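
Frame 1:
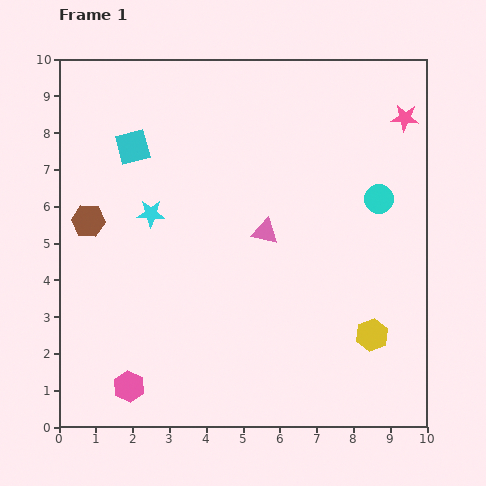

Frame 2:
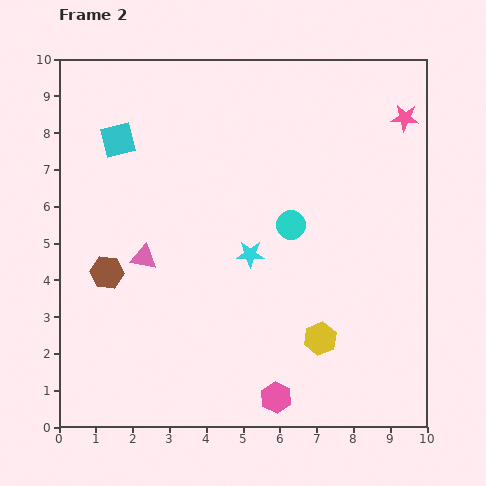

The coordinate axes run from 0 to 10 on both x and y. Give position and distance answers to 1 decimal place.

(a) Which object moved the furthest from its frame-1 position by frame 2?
the pink hexagon

(moved 4.0; next 3.4)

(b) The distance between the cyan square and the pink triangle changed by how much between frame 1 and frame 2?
-1.0

Distance in frame 1: 4.3. Distance in frame 2: 3.3.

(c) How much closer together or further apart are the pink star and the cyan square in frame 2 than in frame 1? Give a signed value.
+0.4

Distance in frame 1: 7.4. Distance in frame 2: 7.8.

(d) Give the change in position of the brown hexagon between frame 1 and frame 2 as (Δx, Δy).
(0.5, -1.4)

The brown hexagon was at (0.8, 5.6) in frame 1 and (1.3, 4.2) in frame 2.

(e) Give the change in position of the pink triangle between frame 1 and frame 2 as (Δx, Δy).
(-3.3, -0.7)

The pink triangle was at (5.6, 5.3) in frame 1 and (2.3, 4.6) in frame 2.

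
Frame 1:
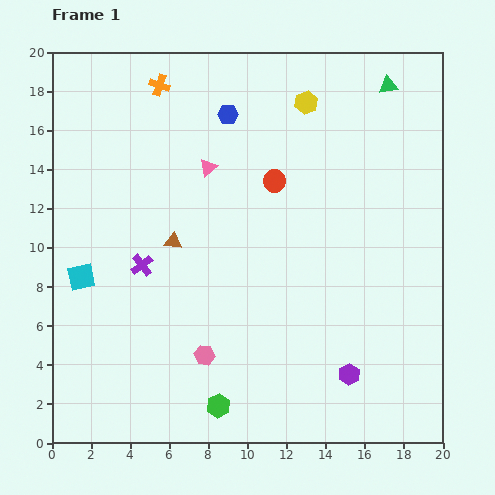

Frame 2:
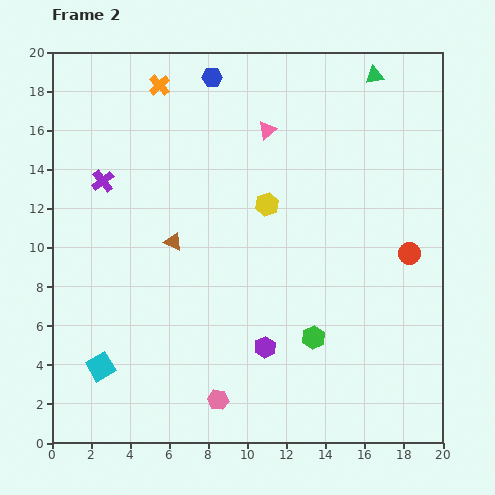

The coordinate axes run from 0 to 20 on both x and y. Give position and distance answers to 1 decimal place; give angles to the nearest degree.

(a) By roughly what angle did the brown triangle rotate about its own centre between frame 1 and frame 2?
17° clockwise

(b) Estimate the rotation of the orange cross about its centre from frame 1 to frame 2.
29° clockwise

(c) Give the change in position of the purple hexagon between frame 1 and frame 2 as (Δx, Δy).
(-4.3, 1.4)

The purple hexagon was at (15.2, 3.5) in frame 1 and (10.9, 4.9) in frame 2.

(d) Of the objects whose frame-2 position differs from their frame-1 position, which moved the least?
the green triangle

(moved 0.9)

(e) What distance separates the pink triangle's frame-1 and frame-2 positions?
3.6

The pink triangle moved from (8.0, 14.1) to (11.0, 16.0), a distance of √(3.0² + 1.9²) ≈ 3.6.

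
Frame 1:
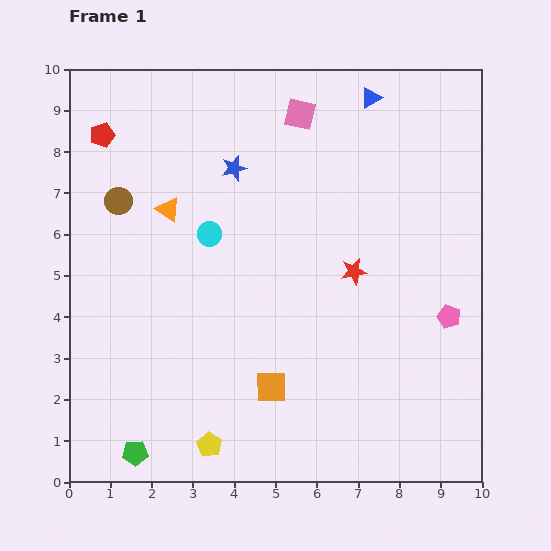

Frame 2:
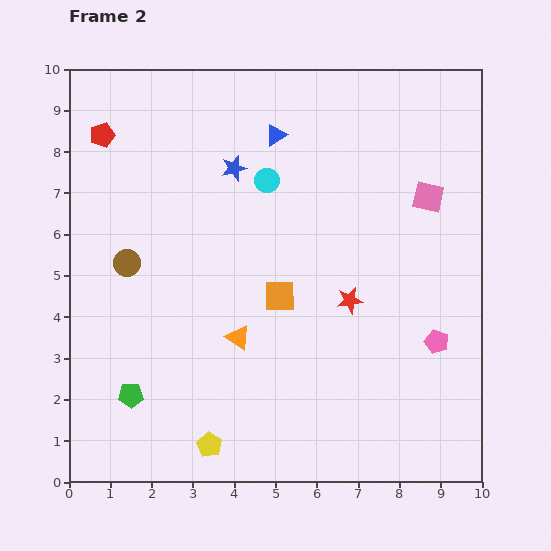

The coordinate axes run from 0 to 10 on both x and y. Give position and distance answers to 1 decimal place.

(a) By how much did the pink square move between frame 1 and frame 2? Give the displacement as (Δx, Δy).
(3.1, -2.0)

The pink square was at (5.6, 8.9) in frame 1 and (8.7, 6.9) in frame 2.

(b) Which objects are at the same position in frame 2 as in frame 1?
the red pentagon, the yellow pentagon, the blue star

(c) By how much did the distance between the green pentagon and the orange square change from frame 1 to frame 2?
+0.6

Distance in frame 1: 3.7. Distance in frame 2: 4.3.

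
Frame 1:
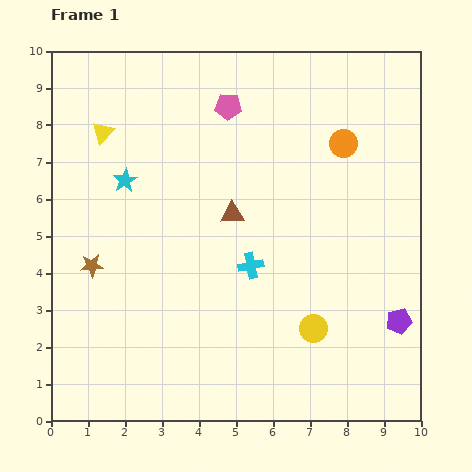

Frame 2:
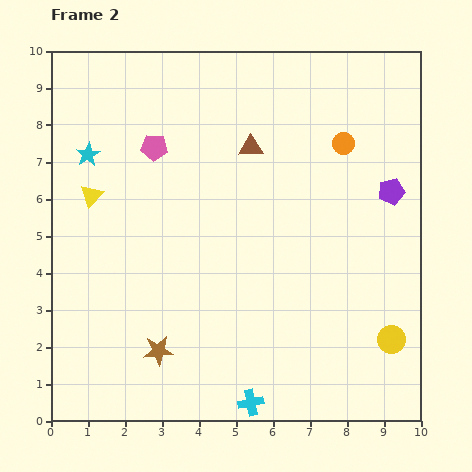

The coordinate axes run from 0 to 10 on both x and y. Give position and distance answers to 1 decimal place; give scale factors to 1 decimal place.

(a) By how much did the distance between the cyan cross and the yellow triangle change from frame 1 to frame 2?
+1.7

Distance in frame 1: 5.4. Distance in frame 2: 7.1.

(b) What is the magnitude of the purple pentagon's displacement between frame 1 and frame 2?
3.5

The purple pentagon moved from (9.4, 2.7) to (9.2, 6.2), a distance of √(0.2² + 3.5²) ≈ 3.5.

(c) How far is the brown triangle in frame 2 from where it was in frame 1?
1.9

The brown triangle moved from (4.9, 5.6) to (5.4, 7.4), a distance of √(0.5² + 1.8²) ≈ 1.9.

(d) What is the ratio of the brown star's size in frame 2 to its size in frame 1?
1.3×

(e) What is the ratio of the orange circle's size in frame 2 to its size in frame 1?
0.8×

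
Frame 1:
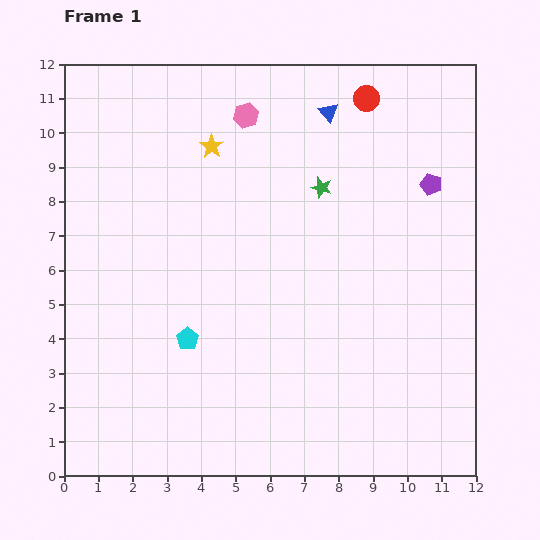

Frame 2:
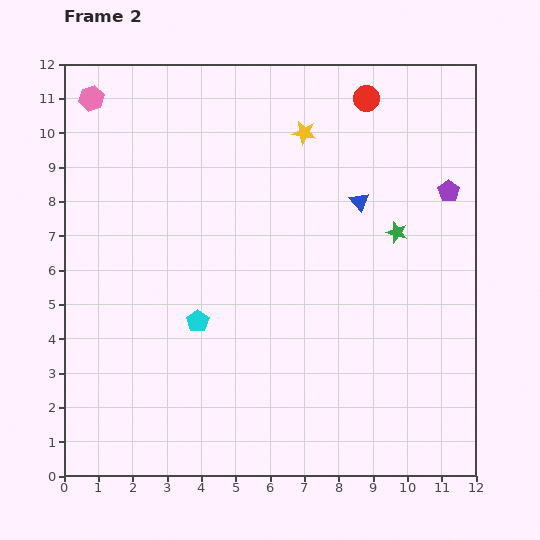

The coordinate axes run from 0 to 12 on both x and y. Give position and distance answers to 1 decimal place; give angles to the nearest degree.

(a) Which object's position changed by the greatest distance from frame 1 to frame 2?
the pink hexagon

(moved 4.5; next 2.8)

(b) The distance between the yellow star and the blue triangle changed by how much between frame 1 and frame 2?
-0.9

Distance in frame 1: 3.5. Distance in frame 2: 2.6.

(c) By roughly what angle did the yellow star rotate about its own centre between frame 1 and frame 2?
24° counter-clockwise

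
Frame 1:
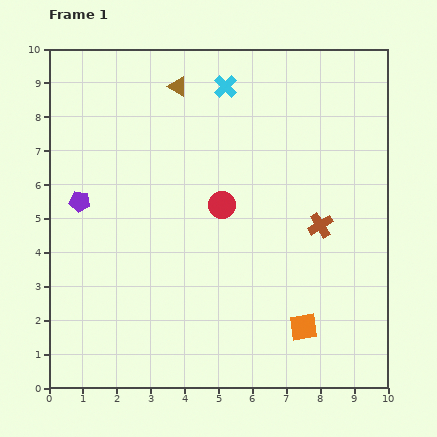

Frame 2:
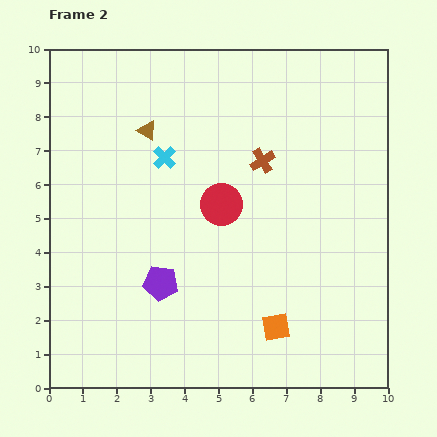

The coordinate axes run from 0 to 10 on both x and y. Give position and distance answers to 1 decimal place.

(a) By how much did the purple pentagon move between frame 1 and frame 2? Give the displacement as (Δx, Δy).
(2.4, -2.4)

The purple pentagon was at (0.9, 5.5) in frame 1 and (3.3, 3.1) in frame 2.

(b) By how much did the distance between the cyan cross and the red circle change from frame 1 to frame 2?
-1.3

Distance in frame 1: 3.5. Distance in frame 2: 2.2.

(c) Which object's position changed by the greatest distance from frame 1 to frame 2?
the purple pentagon

(moved 3.4; next 2.8)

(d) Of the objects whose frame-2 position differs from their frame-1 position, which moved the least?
the orange square

(moved 0.8)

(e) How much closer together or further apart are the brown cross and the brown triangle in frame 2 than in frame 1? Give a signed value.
-2.4

Distance in frame 1: 5.9. Distance in frame 2: 3.5.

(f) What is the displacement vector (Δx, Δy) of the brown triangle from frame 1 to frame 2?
(-0.9, -1.3)

The brown triangle was at (3.8, 8.9) in frame 1 and (2.9, 7.6) in frame 2.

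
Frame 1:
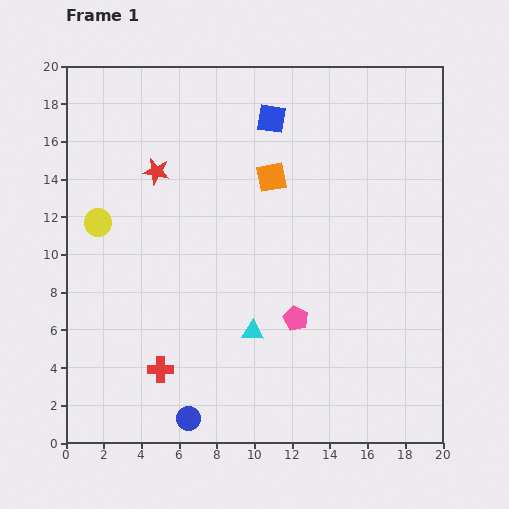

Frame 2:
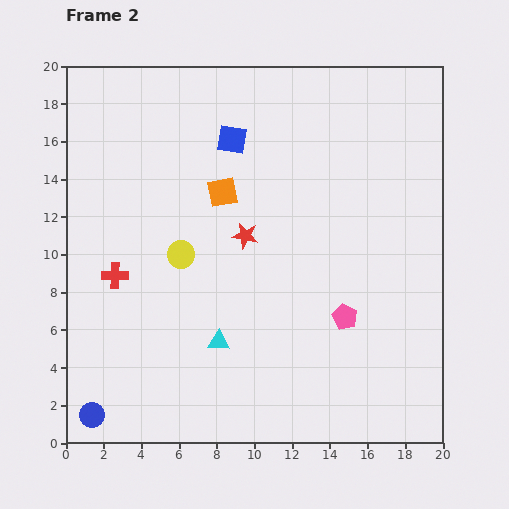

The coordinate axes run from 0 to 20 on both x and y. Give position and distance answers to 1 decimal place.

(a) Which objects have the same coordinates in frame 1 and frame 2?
none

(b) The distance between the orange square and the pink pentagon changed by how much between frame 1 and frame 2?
+1.7

Distance in frame 1: 7.6. Distance in frame 2: 9.3.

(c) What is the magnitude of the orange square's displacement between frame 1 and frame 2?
2.7

The orange square moved from (10.9, 14.1) to (8.3, 13.3), a distance of √(2.6² + 0.8²) ≈ 2.7.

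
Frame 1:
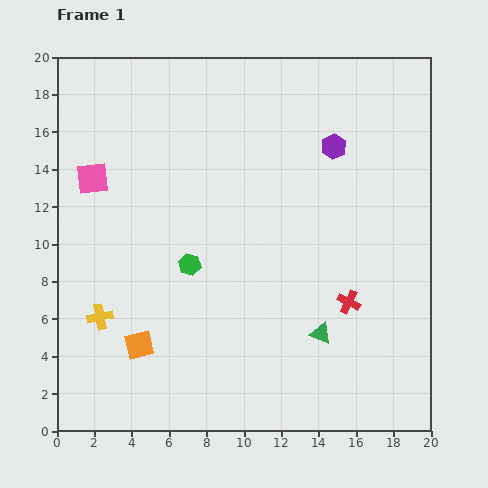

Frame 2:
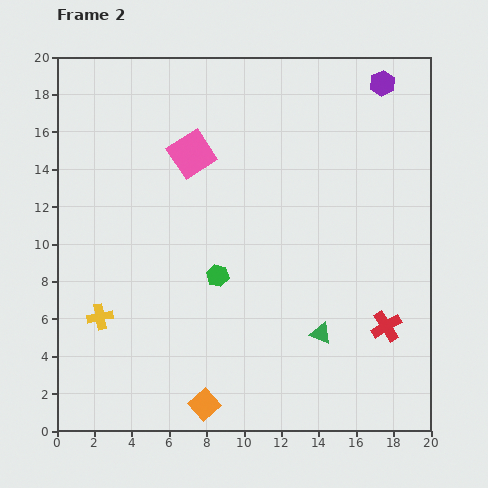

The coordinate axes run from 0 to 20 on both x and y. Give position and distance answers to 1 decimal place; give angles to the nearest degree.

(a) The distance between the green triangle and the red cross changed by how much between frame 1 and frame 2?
+1.2

Distance in frame 1: 2.3. Distance in frame 2: 3.5.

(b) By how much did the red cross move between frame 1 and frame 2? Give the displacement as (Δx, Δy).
(2.0, -1.3)

The red cross was at (15.6, 6.9) in frame 1 and (17.6, 5.6) in frame 2.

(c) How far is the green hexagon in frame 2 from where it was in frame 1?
1.6

The green hexagon moved from (7.1, 8.9) to (8.6, 8.3), a distance of √(1.5² + 0.6²) ≈ 1.6.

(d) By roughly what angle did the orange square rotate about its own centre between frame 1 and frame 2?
28° counter-clockwise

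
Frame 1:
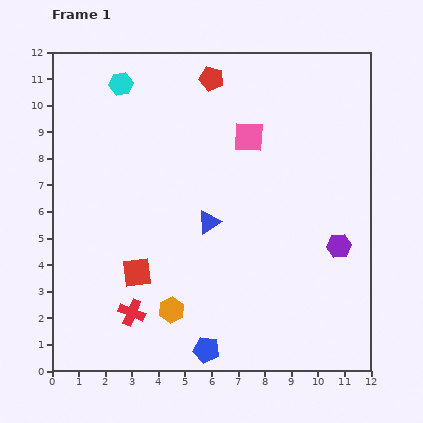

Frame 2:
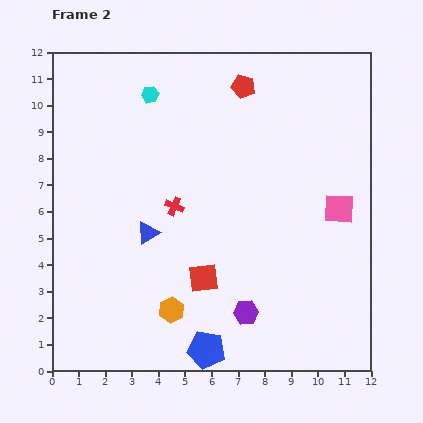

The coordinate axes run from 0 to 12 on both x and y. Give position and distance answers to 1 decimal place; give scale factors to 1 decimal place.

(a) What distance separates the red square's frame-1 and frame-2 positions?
2.5

The red square moved from (3.2, 3.7) to (5.7, 3.5), a distance of √(2.5² + 0.2²) ≈ 2.5.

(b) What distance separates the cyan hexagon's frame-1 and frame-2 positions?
1.2

The cyan hexagon moved from (2.6, 10.8) to (3.7, 10.4), a distance of √(1.1² + 0.4²) ≈ 1.2.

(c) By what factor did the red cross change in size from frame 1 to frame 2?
0.7×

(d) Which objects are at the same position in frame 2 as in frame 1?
the orange hexagon, the blue pentagon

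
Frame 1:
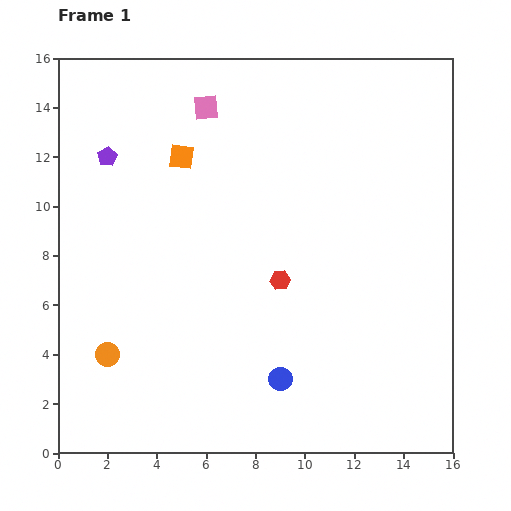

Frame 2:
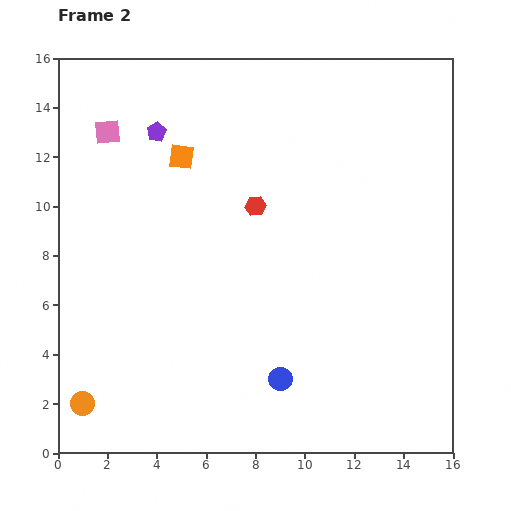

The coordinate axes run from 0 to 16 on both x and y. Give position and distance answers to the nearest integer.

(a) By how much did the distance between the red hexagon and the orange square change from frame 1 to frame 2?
-2

Distance in frame 1: 6. Distance in frame 2: 4.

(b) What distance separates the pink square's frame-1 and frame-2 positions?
4

The pink square moved from (6, 14) to (2, 13), a distance of √(4² + 1²) ≈ 4.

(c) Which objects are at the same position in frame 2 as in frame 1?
the blue circle, the orange square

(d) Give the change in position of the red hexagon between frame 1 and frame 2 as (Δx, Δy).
(-1, 3)

The red hexagon was at (9, 7) in frame 1 and (8, 10) in frame 2.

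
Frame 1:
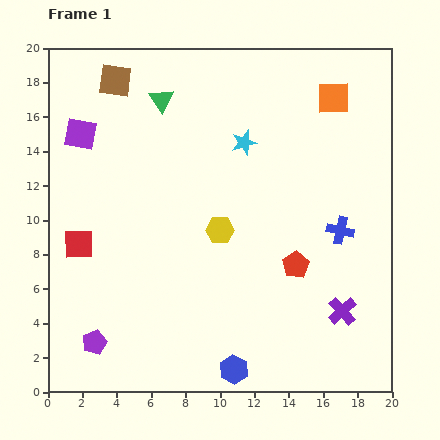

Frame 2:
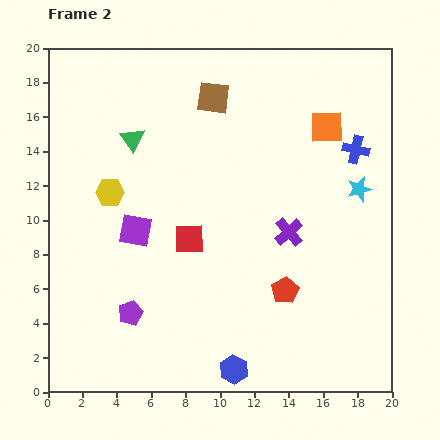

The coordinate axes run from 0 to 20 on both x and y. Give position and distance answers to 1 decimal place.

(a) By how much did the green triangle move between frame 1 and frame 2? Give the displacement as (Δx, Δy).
(-1.7, -2.3)

The green triangle was at (6.6, 17.0) in frame 1 and (4.9, 14.7) in frame 2.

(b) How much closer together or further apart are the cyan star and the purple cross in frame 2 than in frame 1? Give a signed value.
-6.5

Distance in frame 1: 11.3. Distance in frame 2: 4.8.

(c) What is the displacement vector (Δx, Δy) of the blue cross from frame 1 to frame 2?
(0.9, 4.7)

The blue cross was at (17.0, 9.4) in frame 1 and (17.9, 14.1) in frame 2.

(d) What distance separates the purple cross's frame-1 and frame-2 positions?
5.5

The purple cross moved from (17.1, 4.7) to (14.0, 9.3), a distance of √(3.1² + 4.6²) ≈ 5.5.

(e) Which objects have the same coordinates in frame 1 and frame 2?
the blue hexagon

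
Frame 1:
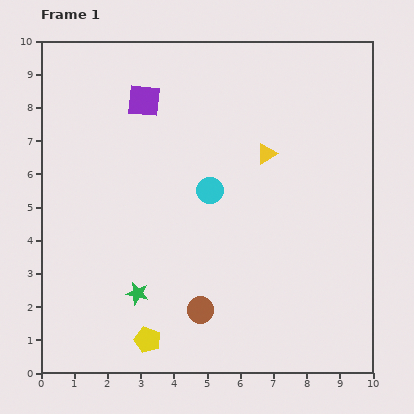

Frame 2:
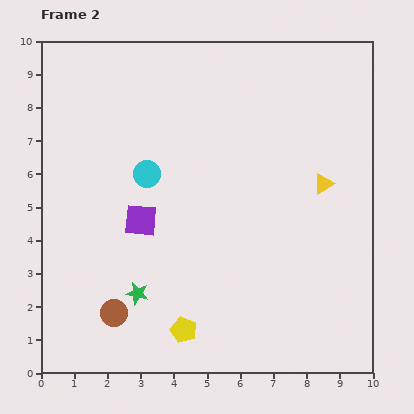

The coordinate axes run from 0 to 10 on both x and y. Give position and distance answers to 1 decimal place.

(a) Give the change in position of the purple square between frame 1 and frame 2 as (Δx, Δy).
(-0.1, -3.6)

The purple square was at (3.1, 8.2) in frame 1 and (3.0, 4.6) in frame 2.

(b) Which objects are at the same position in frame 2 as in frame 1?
the green star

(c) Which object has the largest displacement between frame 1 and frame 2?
the purple square

(moved 3.6; next 2.6)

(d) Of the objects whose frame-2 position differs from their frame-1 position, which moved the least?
the yellow pentagon

(moved 1.1)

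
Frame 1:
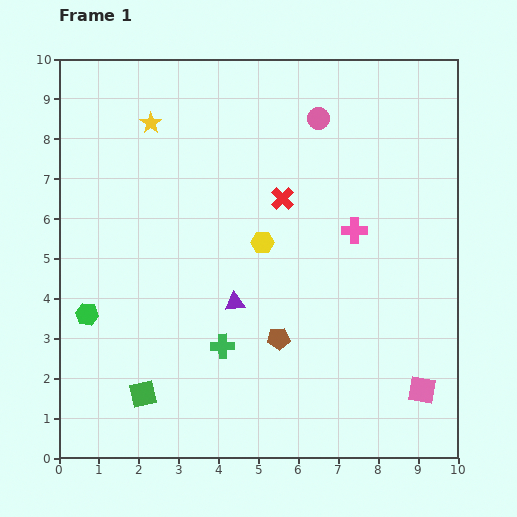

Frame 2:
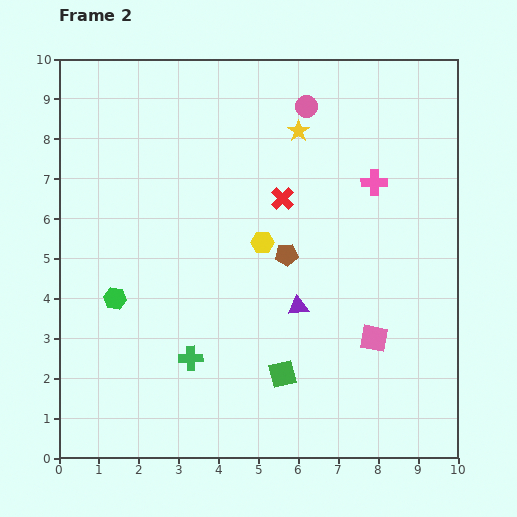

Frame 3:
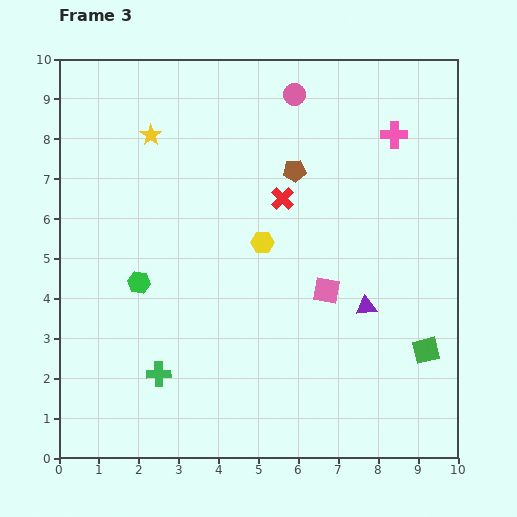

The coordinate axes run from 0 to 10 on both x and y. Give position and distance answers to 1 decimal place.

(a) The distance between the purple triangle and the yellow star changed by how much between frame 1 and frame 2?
-0.6

Distance in frame 1: 5.0. Distance in frame 2: 4.4.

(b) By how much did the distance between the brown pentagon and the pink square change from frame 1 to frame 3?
-0.7

Distance in frame 1: 3.8. Distance in frame 3: 3.1.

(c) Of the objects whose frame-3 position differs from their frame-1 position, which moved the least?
the yellow star

(moved 0.3)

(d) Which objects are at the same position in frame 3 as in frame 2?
the yellow hexagon, the red cross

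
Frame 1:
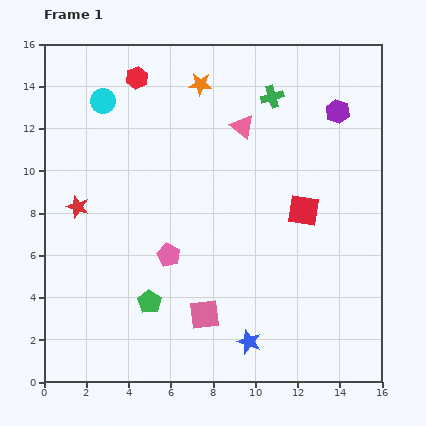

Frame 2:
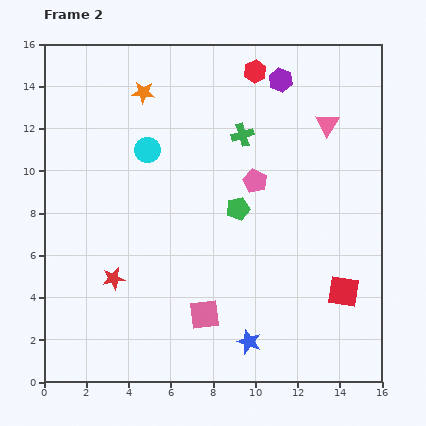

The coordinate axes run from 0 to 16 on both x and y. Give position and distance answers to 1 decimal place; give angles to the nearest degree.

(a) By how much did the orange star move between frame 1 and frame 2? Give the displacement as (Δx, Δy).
(-2.7, -0.4)

The orange star was at (7.4, 14.1) in frame 1 and (4.7, 13.7) in frame 2.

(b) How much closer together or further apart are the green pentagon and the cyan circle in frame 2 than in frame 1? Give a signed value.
-4.7

Distance in frame 1: 9.8. Distance in frame 2: 5.1.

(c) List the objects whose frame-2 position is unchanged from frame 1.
the pink square, the blue star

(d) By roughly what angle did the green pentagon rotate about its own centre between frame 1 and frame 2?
24° clockwise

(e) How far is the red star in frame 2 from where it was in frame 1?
3.8

The red star moved from (1.6, 8.3) to (3.3, 4.9), a distance of √(1.7² + 3.4²) ≈ 3.8.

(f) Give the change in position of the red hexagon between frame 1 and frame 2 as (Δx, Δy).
(5.6, 0.3)

The red hexagon was at (4.4, 14.4) in frame 1 and (10.0, 14.7) in frame 2.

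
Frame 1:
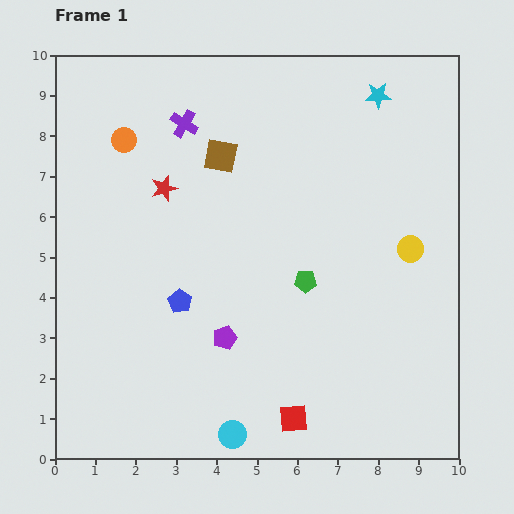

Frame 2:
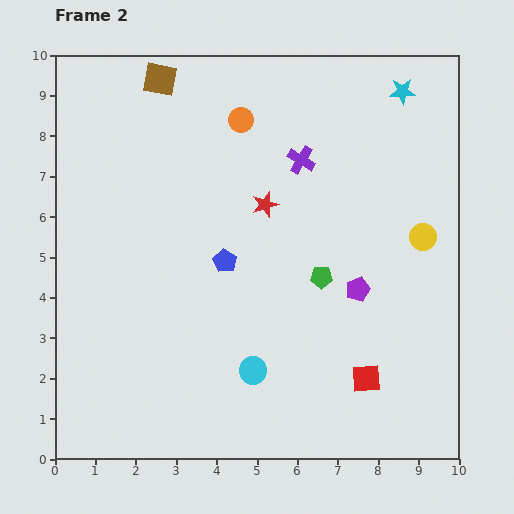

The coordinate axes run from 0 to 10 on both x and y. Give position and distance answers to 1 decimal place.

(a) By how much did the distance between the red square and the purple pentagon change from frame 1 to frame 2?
-0.4

Distance in frame 1: 2.6. Distance in frame 2: 2.2.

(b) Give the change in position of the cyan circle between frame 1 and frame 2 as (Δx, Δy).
(0.5, 1.6)

The cyan circle was at (4.4, 0.6) in frame 1 and (4.9, 2.2) in frame 2.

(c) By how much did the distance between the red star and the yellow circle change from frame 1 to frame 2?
-2.3

Distance in frame 1: 6.3. Distance in frame 2: 4.0.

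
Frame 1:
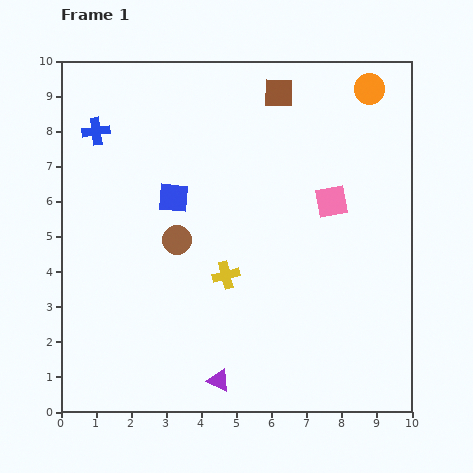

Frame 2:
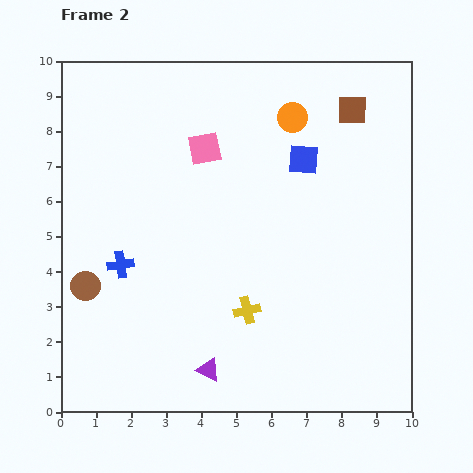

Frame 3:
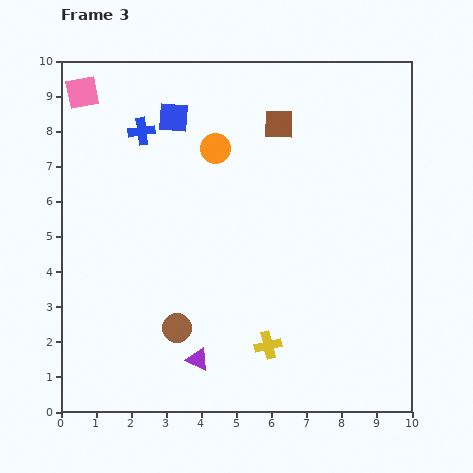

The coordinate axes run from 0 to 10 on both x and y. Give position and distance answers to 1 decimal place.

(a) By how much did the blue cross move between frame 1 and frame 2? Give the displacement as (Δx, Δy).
(0.7, -3.8)

The blue cross was at (1.0, 8.0) in frame 1 and (1.7, 4.2) in frame 2.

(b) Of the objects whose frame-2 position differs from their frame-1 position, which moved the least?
the purple triangle

(moved 0.4)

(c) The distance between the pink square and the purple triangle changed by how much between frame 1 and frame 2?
+0.3

Distance in frame 1: 6.0. Distance in frame 2: 6.3.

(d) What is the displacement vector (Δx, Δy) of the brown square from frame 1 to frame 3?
(0.0, -0.9)

The brown square was at (6.2, 9.1) in frame 1 and (6.2, 8.2) in frame 3.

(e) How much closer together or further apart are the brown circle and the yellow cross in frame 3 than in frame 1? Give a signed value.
+0.9

Distance in frame 1: 1.7. Distance in frame 3: 2.6.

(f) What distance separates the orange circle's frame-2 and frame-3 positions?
2.4

The orange circle moved from (6.6, 8.4) to (4.4, 7.5), a distance of √(2.2² + 0.9²) ≈ 2.4.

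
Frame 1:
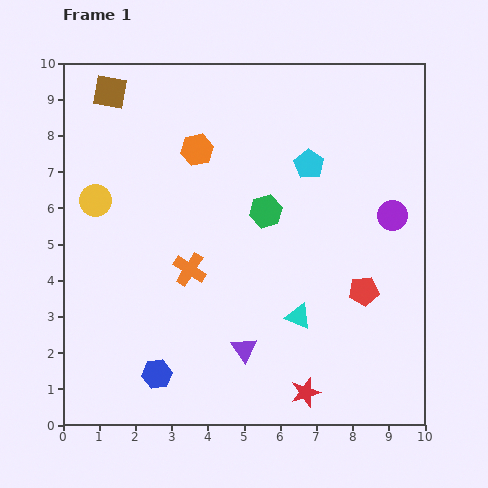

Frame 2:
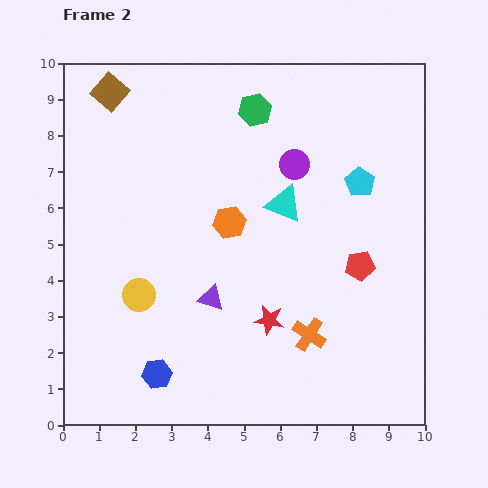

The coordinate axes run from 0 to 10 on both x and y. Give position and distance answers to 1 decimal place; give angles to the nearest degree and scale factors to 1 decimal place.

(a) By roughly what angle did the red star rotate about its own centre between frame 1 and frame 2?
27° clockwise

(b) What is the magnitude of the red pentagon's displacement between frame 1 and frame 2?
0.7

The red pentagon moved from (8.3, 3.7) to (8.2, 4.4), a distance of √(0.1² + 0.7²) ≈ 0.7.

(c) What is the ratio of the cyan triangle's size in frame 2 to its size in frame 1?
1.5×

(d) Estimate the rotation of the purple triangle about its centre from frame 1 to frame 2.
38° counter-clockwise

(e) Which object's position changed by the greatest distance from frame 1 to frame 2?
the orange cross

(moved 3.8; next 3.1)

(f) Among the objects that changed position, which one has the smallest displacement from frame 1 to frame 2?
the red pentagon

(moved 0.7)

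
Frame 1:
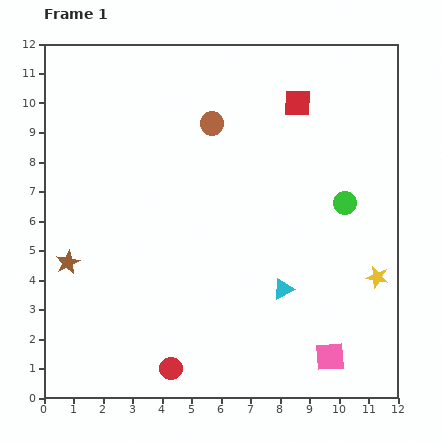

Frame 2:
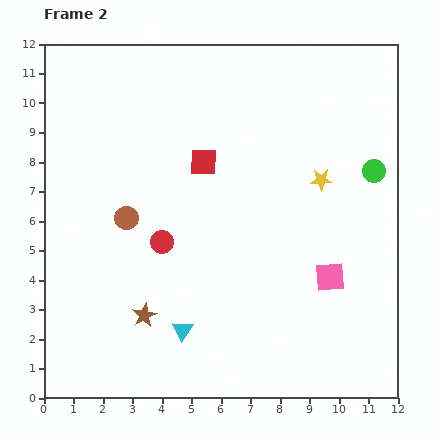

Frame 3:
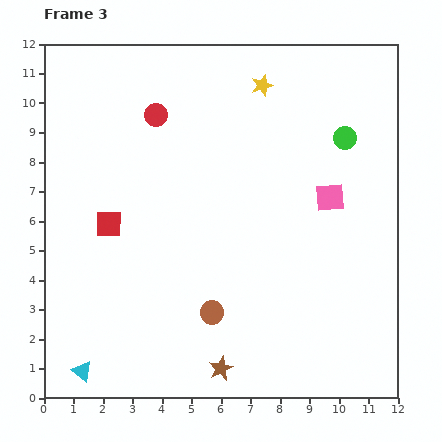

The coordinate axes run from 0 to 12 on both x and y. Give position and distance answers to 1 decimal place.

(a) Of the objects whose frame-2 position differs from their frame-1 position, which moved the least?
the green circle

(moved 1.5)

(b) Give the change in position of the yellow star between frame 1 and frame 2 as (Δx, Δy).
(-1.9, 3.3)

The yellow star was at (11.3, 4.1) in frame 1 and (9.4, 7.4) in frame 2.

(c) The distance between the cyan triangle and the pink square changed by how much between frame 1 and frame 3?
+7.5

Distance in frame 1: 2.8. Distance in frame 3: 10.3.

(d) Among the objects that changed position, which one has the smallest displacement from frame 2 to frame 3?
the green circle

(moved 1.5)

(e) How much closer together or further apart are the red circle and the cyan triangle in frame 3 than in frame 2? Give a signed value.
+6.0

Distance in frame 2: 3.1. Distance in frame 3: 9.1.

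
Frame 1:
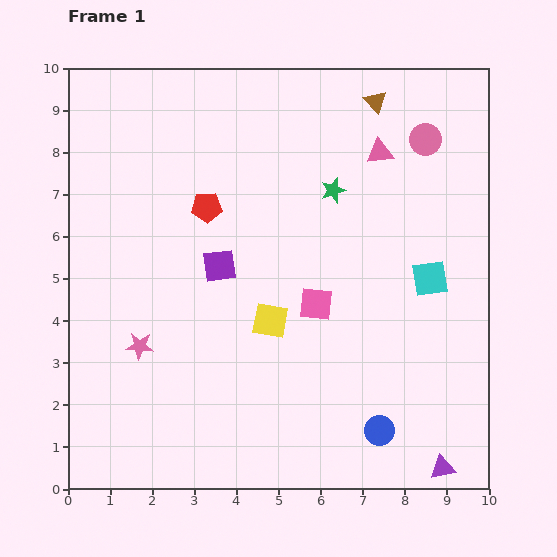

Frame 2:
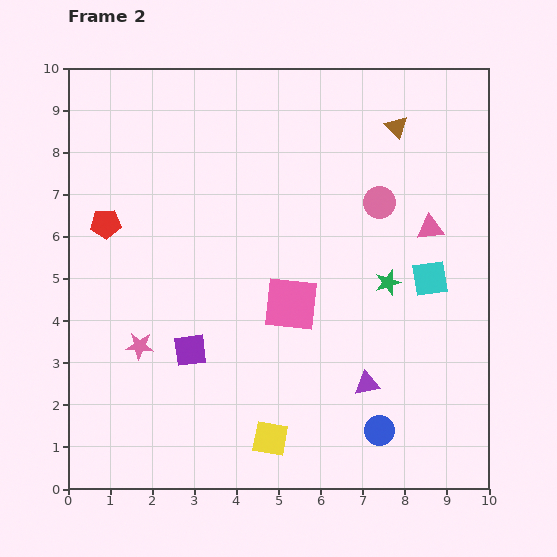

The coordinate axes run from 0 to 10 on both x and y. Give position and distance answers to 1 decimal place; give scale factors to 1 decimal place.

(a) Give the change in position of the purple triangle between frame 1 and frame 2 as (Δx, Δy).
(-1.8, 2.0)

The purple triangle was at (8.9, 0.5) in frame 1 and (7.1, 2.5) in frame 2.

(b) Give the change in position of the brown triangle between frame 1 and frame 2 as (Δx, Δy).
(0.5, -0.6)

The brown triangle was at (7.3, 9.2) in frame 1 and (7.8, 8.6) in frame 2.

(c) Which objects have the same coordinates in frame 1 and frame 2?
the blue circle, the pink star, the cyan square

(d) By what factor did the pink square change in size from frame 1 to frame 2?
1.6×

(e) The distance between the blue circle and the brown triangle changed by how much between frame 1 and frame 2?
-0.6

Distance in frame 1: 7.8. Distance in frame 2: 7.2.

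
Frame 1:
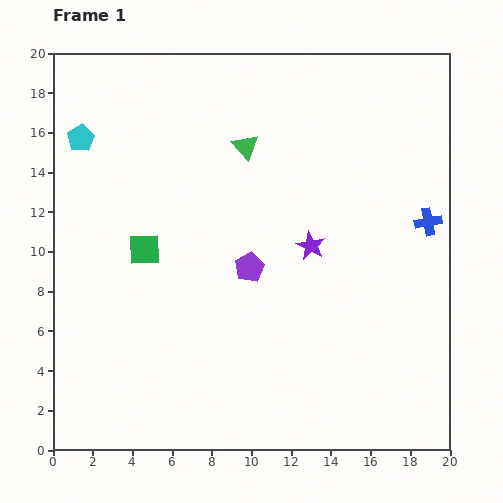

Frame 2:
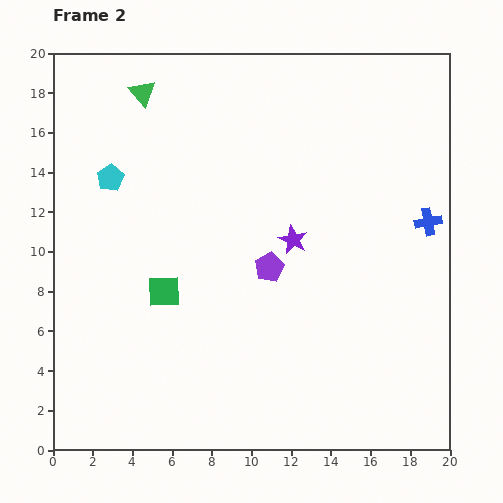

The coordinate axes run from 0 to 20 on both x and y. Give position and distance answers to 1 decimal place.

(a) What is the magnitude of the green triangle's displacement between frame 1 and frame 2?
5.9

The green triangle moved from (9.7, 15.3) to (4.5, 18.0), a distance of √(5.2² + 2.7²) ≈ 5.9.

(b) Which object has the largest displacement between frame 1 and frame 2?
the green triangle

(moved 5.9; next 2.5)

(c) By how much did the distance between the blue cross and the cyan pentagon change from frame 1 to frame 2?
-1.8

Distance in frame 1: 18.0. Distance in frame 2: 16.2.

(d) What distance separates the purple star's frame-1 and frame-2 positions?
0.9

The purple star moved from (13.0, 10.3) to (12.1, 10.6), a distance of √(0.9² + 0.3²) ≈ 0.9.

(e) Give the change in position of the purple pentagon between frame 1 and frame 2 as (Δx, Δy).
(1.0, 0.0)

The purple pentagon was at (9.9, 9.2) in frame 1 and (10.9, 9.2) in frame 2.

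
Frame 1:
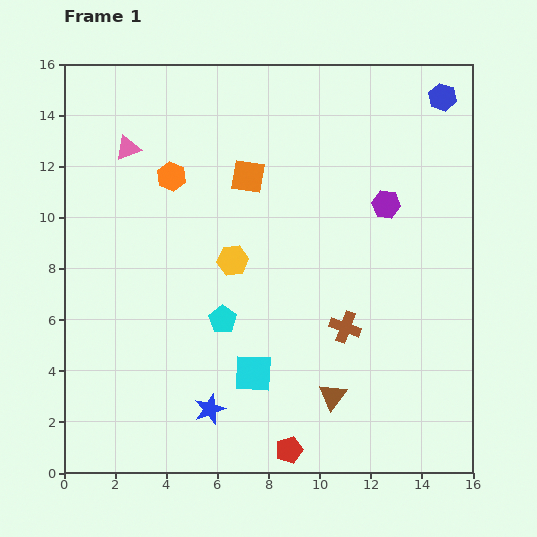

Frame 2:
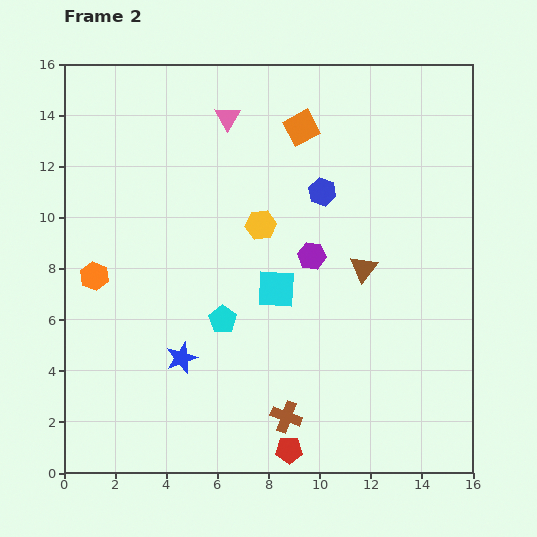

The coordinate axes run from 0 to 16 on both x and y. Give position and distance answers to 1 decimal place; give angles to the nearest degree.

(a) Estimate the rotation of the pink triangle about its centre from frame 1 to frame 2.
38° counter-clockwise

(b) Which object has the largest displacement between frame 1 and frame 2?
the blue hexagon

(moved 6.0; next 5.1)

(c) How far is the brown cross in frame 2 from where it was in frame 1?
4.2

The brown cross moved from (11.0, 5.7) to (8.7, 2.2), a distance of √(2.3² + 3.5²) ≈ 4.2.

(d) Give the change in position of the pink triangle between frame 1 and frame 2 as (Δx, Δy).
(3.9, 1.2)

The pink triangle was at (2.5, 12.7) in frame 1 and (6.4, 13.9) in frame 2.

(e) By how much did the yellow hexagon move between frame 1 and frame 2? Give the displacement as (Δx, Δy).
(1.1, 1.4)

The yellow hexagon was at (6.6, 8.3) in frame 1 and (7.7, 9.7) in frame 2.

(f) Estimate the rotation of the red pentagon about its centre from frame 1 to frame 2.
18° clockwise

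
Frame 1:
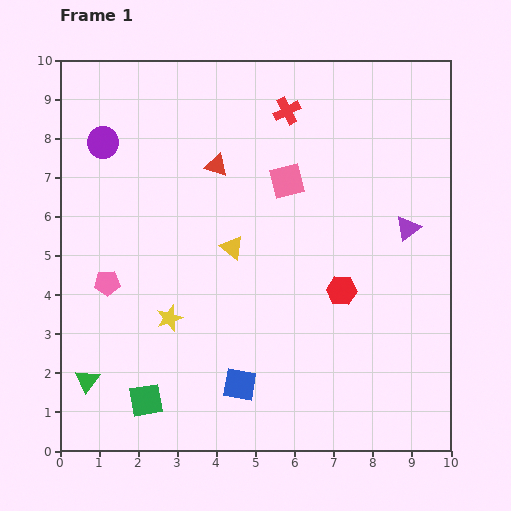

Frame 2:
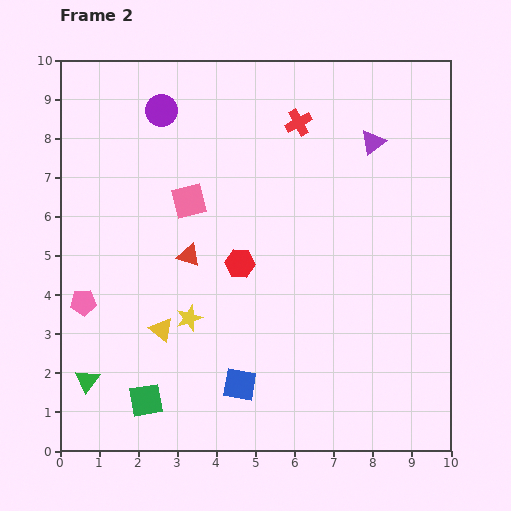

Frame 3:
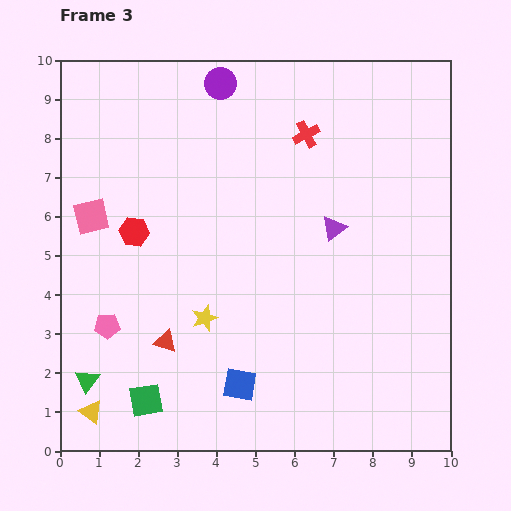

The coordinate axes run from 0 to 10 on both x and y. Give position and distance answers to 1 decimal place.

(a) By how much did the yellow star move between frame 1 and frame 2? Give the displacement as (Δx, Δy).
(0.5, 0.0)

The yellow star was at (2.8, 3.4) in frame 1 and (3.3, 3.4) in frame 2.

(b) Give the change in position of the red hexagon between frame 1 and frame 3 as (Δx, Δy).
(-5.3, 1.5)

The red hexagon was at (7.2, 4.1) in frame 1 and (1.9, 5.6) in frame 3.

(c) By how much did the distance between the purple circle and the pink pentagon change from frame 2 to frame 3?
+1.5

Distance in frame 2: 5.3. Distance in frame 3: 6.8.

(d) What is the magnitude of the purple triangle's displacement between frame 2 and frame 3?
2.4

The purple triangle moved from (8.0, 7.9) to (7.0, 5.7), a distance of √(1.0² + 2.2²) ≈ 2.4.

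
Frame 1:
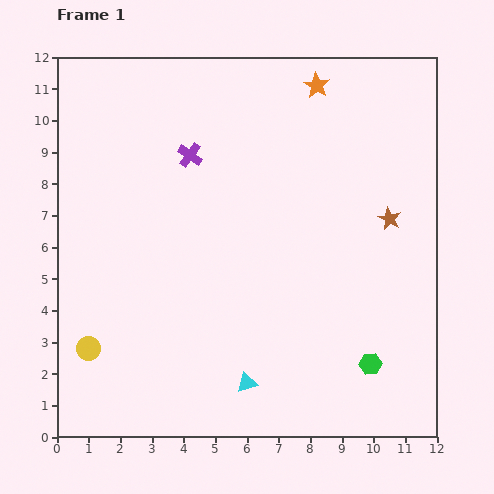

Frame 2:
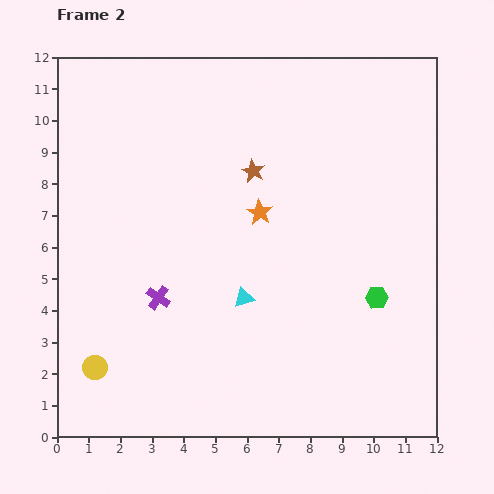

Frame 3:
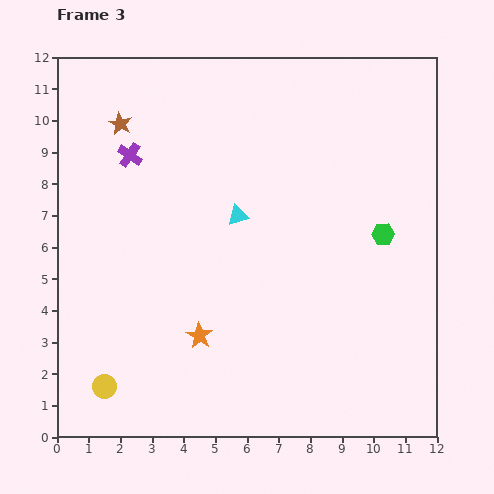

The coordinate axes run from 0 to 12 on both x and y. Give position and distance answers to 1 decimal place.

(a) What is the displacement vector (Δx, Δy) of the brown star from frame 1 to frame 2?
(-4.3, 1.5)

The brown star was at (10.5, 6.9) in frame 1 and (6.2, 8.4) in frame 2.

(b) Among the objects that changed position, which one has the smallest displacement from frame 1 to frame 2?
the yellow circle

(moved 0.6)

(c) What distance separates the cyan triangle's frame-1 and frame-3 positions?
5.3

The cyan triangle moved from (6.0, 1.7) to (5.7, 7.0), a distance of √(0.3² + 5.3²) ≈ 5.3.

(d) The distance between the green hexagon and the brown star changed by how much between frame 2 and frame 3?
+3.4

Distance in frame 2: 5.6. Distance in frame 3: 9.0.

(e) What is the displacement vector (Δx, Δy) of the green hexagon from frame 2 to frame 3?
(0.2, 2.0)

The green hexagon was at (10.1, 4.4) in frame 2 and (10.3, 6.4) in frame 3.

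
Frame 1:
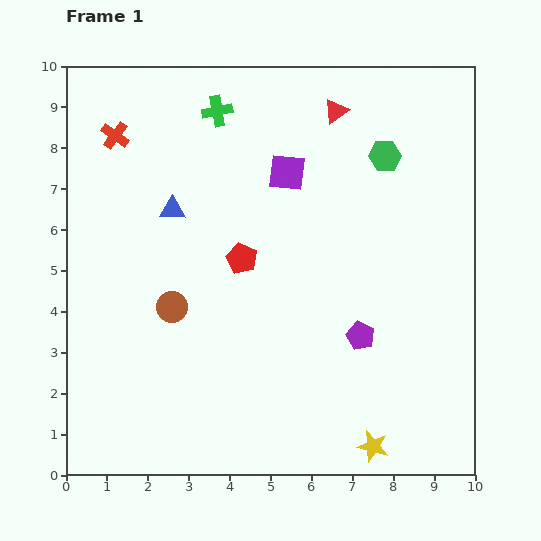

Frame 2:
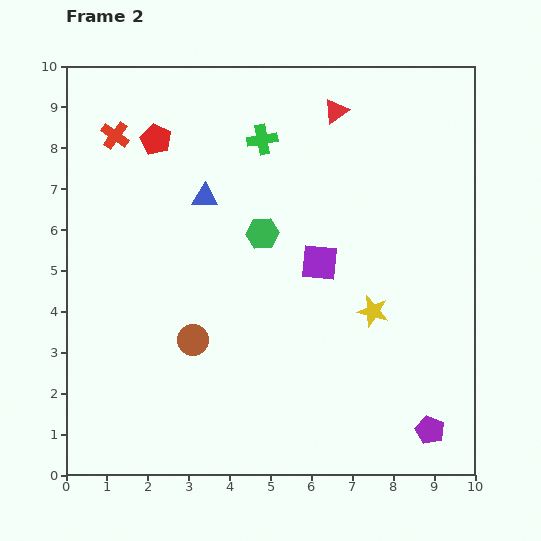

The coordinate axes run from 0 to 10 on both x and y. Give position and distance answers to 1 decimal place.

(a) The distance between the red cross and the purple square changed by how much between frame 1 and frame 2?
+1.6

Distance in frame 1: 4.3. Distance in frame 2: 5.9.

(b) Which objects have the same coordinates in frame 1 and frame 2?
the red cross, the red triangle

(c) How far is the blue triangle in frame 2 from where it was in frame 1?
0.9

The blue triangle moved from (2.6, 6.5) to (3.4, 6.8), a distance of √(0.8² + 0.3²) ≈ 0.9.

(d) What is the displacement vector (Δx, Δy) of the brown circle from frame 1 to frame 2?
(0.5, -0.8)

The brown circle was at (2.6, 4.1) in frame 1 and (3.1, 3.3) in frame 2.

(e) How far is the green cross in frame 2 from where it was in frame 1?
1.3

The green cross moved from (3.7, 8.9) to (4.8, 8.2), a distance of √(1.1² + 0.7²) ≈ 1.3.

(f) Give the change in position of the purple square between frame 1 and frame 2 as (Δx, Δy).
(0.8, -2.2)

The purple square was at (5.4, 7.4) in frame 1 and (6.2, 5.2) in frame 2.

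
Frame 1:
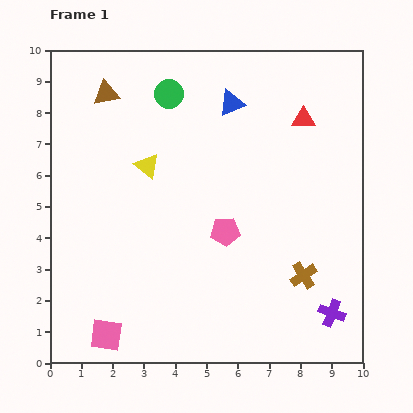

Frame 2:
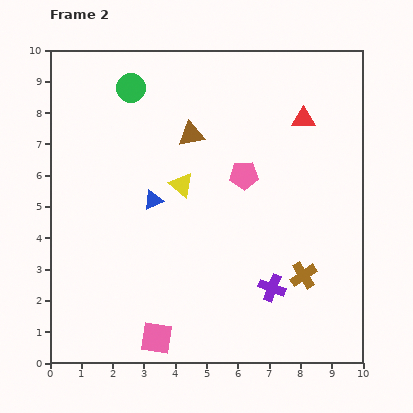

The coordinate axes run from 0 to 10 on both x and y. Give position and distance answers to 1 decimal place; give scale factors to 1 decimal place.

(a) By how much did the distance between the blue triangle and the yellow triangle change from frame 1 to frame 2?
-2.4

Distance in frame 1: 3.4. Distance in frame 2: 1.0.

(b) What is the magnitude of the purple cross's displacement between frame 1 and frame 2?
2.1

The purple cross moved from (9.0, 1.6) to (7.1, 2.4), a distance of √(1.9² + 0.8²) ≈ 2.1.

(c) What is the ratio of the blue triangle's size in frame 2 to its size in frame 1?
0.7×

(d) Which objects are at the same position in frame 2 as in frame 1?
the red triangle, the brown cross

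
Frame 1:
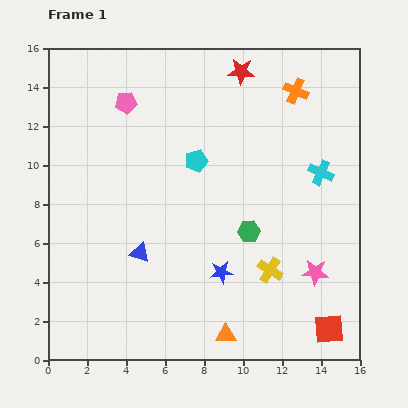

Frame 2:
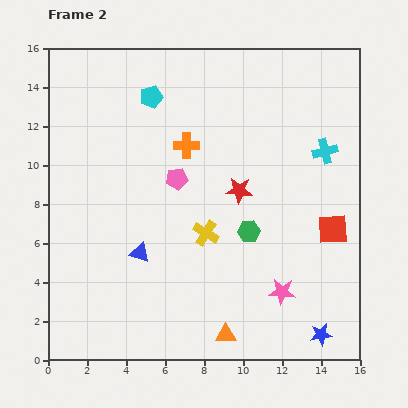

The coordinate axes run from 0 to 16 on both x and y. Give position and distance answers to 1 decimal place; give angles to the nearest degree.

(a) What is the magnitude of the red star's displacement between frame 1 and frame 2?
6.1

The red star moved from (9.9, 14.8) to (9.8, 8.7), a distance of √(0.1² + 6.1²) ≈ 6.1.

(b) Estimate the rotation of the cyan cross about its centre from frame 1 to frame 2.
39° counter-clockwise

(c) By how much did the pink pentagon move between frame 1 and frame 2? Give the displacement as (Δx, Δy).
(2.6, -3.9)

The pink pentagon was at (4.0, 13.2) in frame 1 and (6.6, 9.3) in frame 2.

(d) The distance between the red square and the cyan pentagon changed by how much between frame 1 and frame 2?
+0.5

Distance in frame 1: 11.0. Distance in frame 2: 11.5.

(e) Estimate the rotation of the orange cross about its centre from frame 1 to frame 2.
25° counter-clockwise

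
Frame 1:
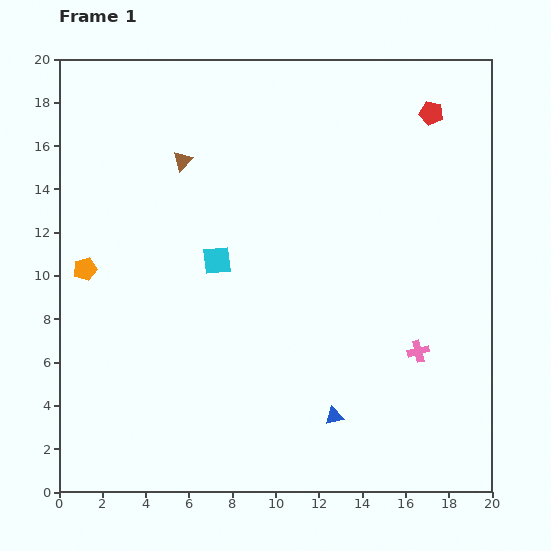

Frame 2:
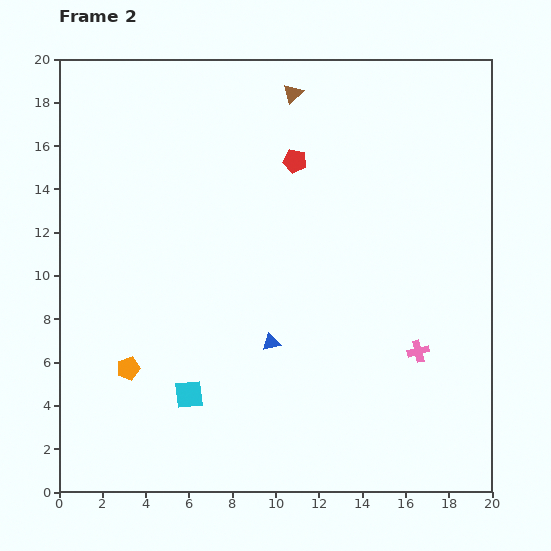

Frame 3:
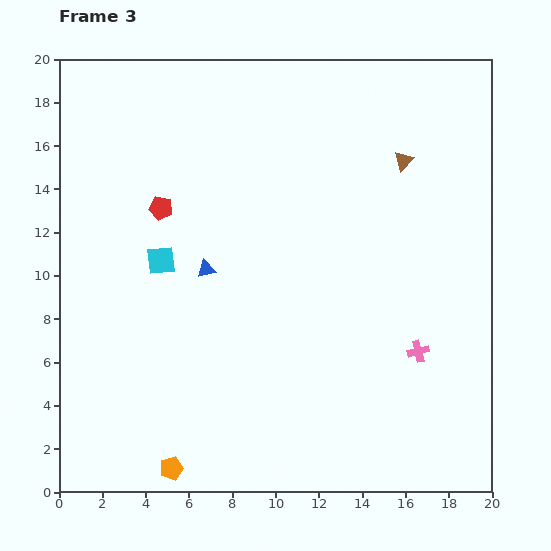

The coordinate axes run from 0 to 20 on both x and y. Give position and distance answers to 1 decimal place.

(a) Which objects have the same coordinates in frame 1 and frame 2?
the pink cross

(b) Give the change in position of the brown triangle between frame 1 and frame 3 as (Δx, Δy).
(10.2, 0.0)

The brown triangle was at (5.7, 15.3) in frame 1 and (15.9, 15.3) in frame 3.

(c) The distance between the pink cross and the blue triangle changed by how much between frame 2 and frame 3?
+3.7

Distance in frame 2: 6.8. Distance in frame 3: 10.5.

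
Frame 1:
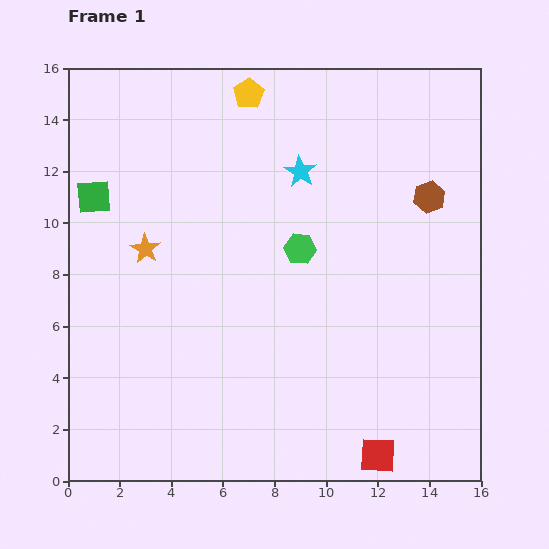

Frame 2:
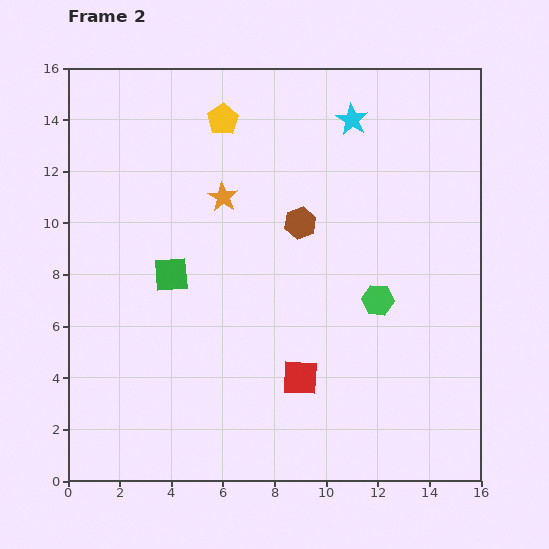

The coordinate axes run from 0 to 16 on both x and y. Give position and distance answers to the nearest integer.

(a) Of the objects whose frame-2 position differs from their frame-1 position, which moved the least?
the yellow pentagon

(moved 1)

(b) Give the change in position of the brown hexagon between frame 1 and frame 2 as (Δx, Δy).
(-5, -1)

The brown hexagon was at (14, 11) in frame 1 and (9, 10) in frame 2.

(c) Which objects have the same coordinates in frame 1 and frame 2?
none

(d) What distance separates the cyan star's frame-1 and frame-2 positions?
3

The cyan star moved from (9, 12) to (11, 14), a distance of √(2² + 2²) ≈ 3.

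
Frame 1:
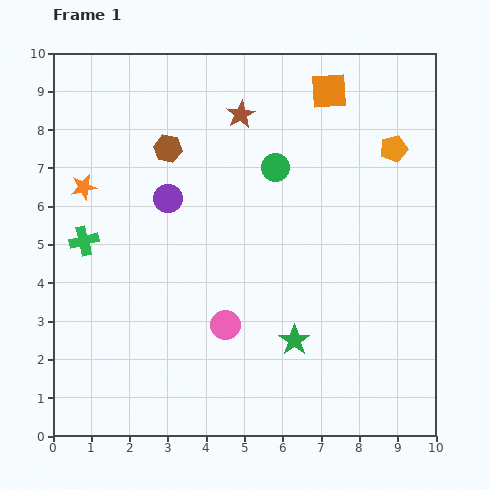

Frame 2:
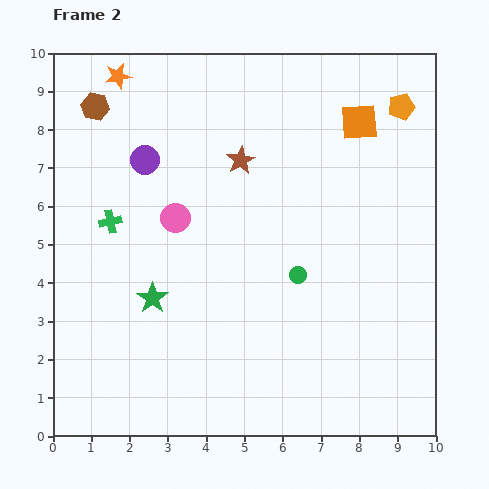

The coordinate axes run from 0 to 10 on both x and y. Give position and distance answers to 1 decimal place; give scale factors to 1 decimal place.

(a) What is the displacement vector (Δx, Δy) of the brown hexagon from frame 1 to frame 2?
(-1.9, 1.1)

The brown hexagon was at (3.0, 7.5) in frame 1 and (1.1, 8.6) in frame 2.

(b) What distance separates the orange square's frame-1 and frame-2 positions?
1.1

The orange square moved from (7.2, 9.0) to (8.0, 8.2), a distance of √(0.8² + 0.8²) ≈ 1.1.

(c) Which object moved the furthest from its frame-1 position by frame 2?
the green star

(moved 3.9; next 3.1)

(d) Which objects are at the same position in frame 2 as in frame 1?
none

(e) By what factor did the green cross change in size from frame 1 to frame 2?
0.8×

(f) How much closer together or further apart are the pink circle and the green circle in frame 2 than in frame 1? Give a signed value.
-0.8

Distance in frame 1: 4.3. Distance in frame 2: 3.5.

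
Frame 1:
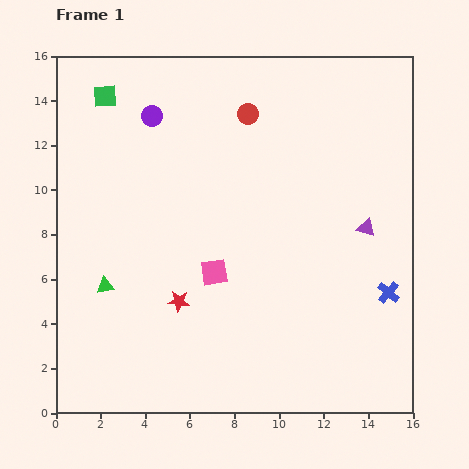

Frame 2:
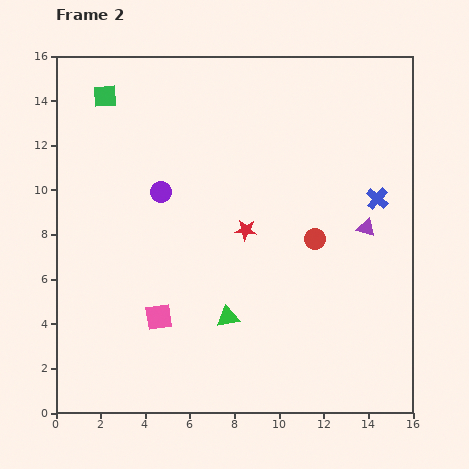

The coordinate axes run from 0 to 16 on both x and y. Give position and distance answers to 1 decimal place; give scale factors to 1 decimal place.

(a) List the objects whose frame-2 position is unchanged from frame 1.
the purple triangle, the green square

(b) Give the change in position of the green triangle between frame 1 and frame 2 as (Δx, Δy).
(5.5, -1.4)

The green triangle was at (2.2, 5.7) in frame 1 and (7.7, 4.3) in frame 2.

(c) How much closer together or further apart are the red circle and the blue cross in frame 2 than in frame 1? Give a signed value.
-6.9

Distance in frame 1: 10.2. Distance in frame 2: 3.3.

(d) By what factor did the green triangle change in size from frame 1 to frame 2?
1.3×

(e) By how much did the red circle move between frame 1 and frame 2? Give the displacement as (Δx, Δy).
(3.0, -5.6)

The red circle was at (8.6, 13.4) in frame 1 and (11.6, 7.8) in frame 2.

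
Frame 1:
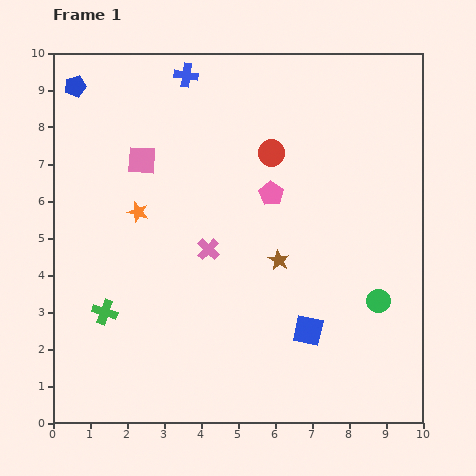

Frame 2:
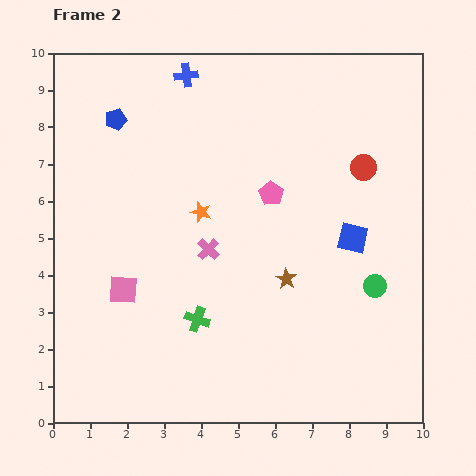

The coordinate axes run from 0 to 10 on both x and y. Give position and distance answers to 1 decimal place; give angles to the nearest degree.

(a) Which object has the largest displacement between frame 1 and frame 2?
the pink square

(moved 3.5; next 2.8)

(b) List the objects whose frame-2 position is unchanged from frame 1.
the pink cross, the blue cross, the pink pentagon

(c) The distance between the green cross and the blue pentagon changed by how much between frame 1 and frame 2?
-0.4

Distance in frame 1: 6.2. Distance in frame 2: 5.8.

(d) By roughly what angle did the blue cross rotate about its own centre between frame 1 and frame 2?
15° counter-clockwise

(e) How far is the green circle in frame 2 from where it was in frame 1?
0.4

The green circle moved from (8.8, 3.3) to (8.7, 3.7), a distance of √(0.1² + 0.4²) ≈ 0.4.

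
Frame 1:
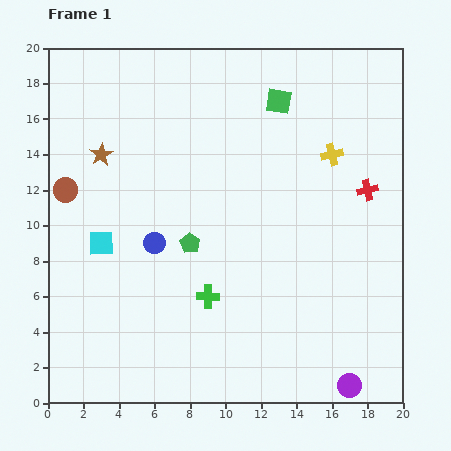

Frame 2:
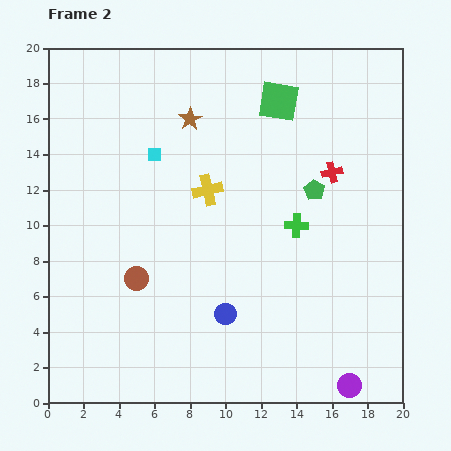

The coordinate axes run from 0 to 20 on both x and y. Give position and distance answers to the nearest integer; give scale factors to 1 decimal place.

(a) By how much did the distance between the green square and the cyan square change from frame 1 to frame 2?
-5

Distance in frame 1: 13. Distance in frame 2: 8.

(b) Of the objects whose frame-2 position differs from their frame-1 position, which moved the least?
the red cross

(moved 2)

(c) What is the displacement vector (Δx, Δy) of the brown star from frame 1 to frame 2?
(5, 2)

The brown star was at (3, 14) in frame 1 and (8, 16) in frame 2.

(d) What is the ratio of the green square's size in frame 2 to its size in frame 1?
1.6×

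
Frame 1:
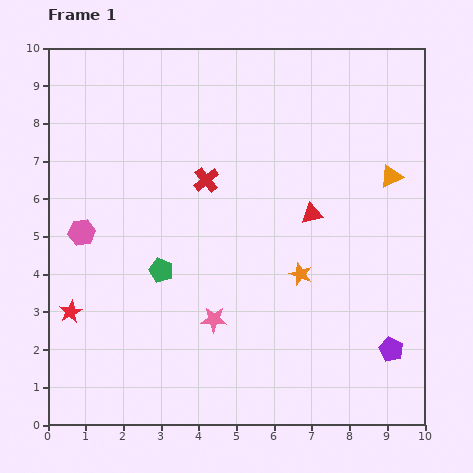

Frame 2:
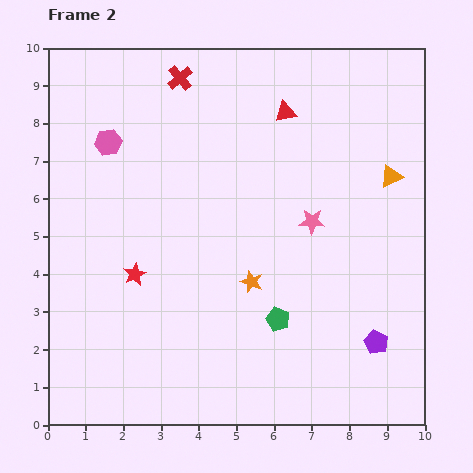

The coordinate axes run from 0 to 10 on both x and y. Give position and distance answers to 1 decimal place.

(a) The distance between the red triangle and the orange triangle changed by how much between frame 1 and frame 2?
+1.0

Distance in frame 1: 2.3. Distance in frame 2: 3.3.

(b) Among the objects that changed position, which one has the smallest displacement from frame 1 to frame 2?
the purple pentagon

(moved 0.4)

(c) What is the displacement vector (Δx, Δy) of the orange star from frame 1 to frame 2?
(-1.3, -0.2)

The orange star was at (6.7, 4.0) in frame 1 and (5.4, 3.8) in frame 2.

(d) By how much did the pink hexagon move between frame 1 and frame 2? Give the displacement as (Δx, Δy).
(0.7, 2.4)

The pink hexagon was at (0.9, 5.1) in frame 1 and (1.6, 7.5) in frame 2.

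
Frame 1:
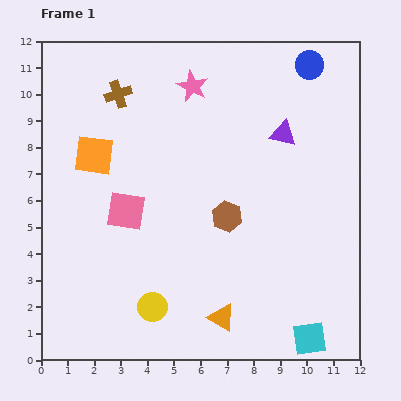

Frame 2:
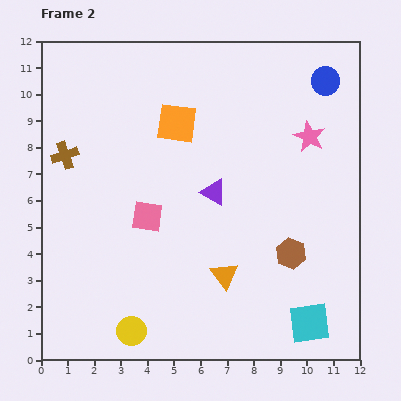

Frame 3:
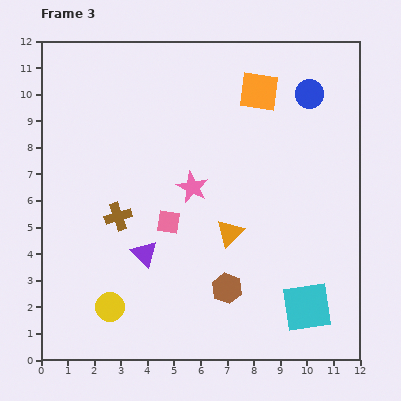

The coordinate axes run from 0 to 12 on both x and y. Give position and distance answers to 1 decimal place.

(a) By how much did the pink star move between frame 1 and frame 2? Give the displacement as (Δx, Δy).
(4.4, -1.9)

The pink star was at (5.7, 10.3) in frame 1 and (10.1, 8.4) in frame 2.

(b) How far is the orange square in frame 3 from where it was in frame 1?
6.6

The orange square moved from (2.0, 7.7) to (8.2, 10.1), a distance of √(6.2² + 2.4²) ≈ 6.6.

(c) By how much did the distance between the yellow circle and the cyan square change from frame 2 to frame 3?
+0.7

Distance in frame 2: 6.7. Distance in frame 3: 7.4.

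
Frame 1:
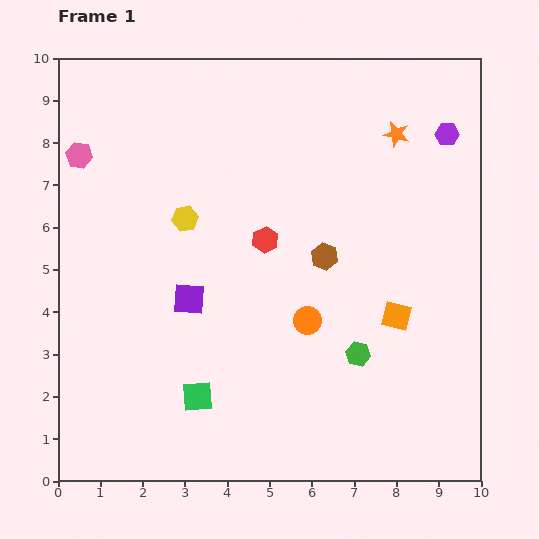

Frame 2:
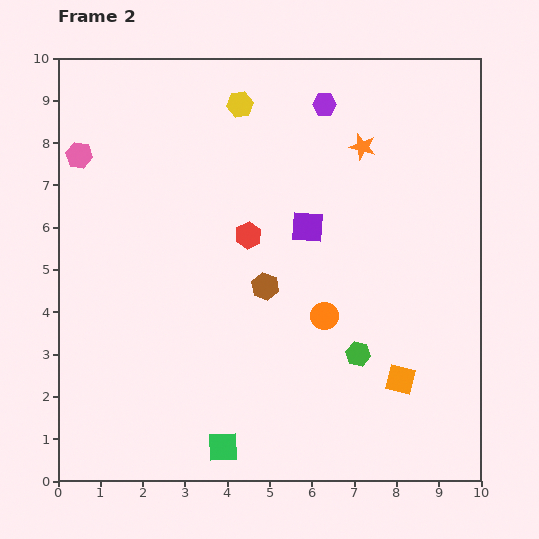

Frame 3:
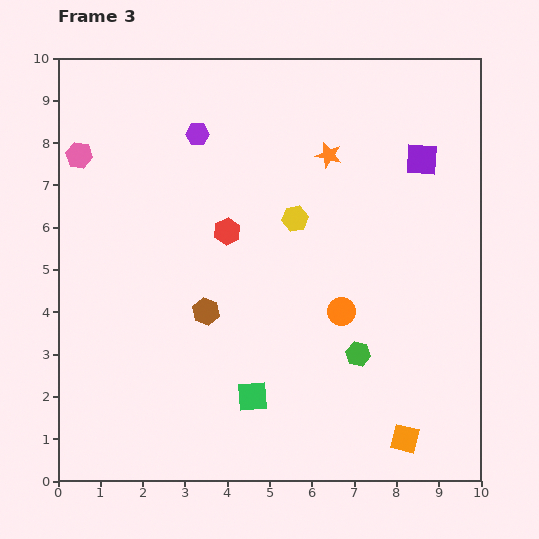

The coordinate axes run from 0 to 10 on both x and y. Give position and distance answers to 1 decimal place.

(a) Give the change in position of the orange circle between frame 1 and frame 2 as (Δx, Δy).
(0.4, 0.1)

The orange circle was at (5.9, 3.8) in frame 1 and (6.3, 3.9) in frame 2.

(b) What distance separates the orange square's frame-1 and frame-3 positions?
2.9

The orange square moved from (8.0, 3.9) to (8.2, 1.0), a distance of √(0.2² + 2.9²) ≈ 2.9.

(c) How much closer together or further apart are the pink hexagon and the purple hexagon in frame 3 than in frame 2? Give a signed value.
-3.1

Distance in frame 2: 5.9. Distance in frame 3: 2.8.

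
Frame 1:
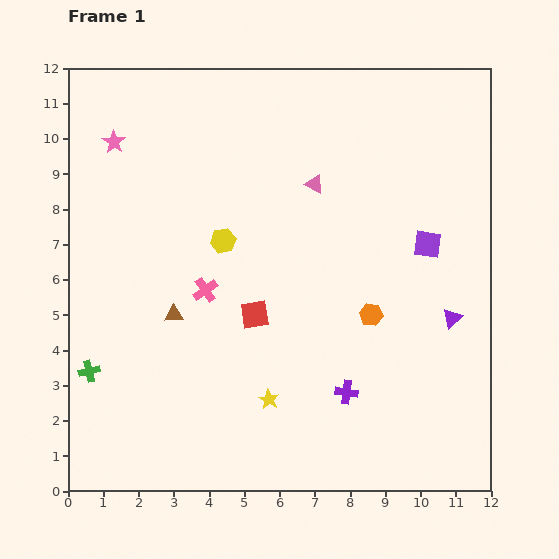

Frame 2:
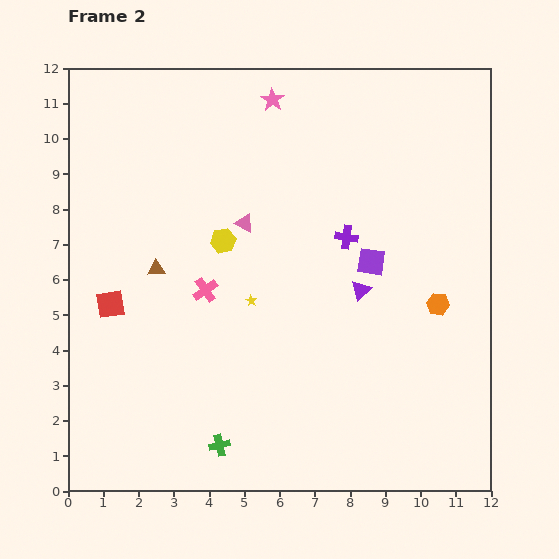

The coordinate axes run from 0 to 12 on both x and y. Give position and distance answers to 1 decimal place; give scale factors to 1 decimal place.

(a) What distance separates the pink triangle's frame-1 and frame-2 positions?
2.3

The pink triangle moved from (7.0, 8.7) to (5.0, 7.6), a distance of √(2.0² + 1.1²) ≈ 2.3.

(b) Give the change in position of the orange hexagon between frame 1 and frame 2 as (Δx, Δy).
(1.9, 0.3)

The orange hexagon was at (8.6, 5.0) in frame 1 and (10.5, 5.3) in frame 2.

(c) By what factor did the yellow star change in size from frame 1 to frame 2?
0.6×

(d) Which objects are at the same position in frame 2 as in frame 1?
the yellow hexagon, the pink cross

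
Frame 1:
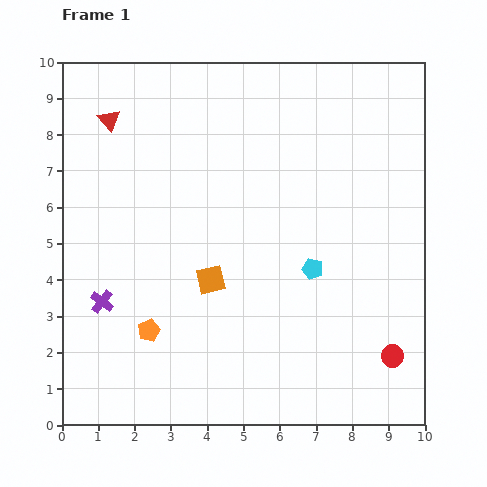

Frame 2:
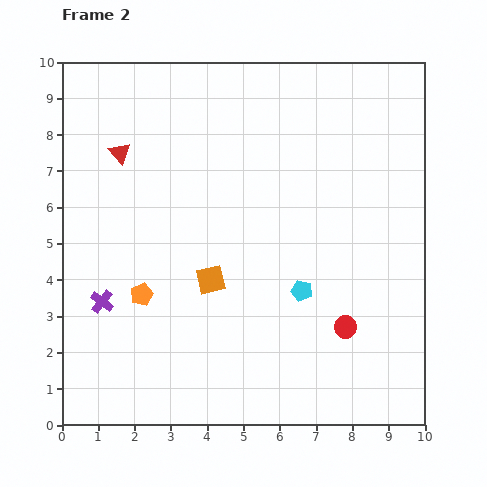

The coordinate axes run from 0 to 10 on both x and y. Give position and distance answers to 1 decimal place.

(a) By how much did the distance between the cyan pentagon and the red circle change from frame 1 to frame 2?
-1.7

Distance in frame 1: 3.3. Distance in frame 2: 1.6.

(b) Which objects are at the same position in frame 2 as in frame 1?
the purple cross, the orange square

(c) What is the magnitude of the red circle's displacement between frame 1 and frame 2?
1.5

The red circle moved from (9.1, 1.9) to (7.8, 2.7), a distance of √(1.3² + 0.8²) ≈ 1.5.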